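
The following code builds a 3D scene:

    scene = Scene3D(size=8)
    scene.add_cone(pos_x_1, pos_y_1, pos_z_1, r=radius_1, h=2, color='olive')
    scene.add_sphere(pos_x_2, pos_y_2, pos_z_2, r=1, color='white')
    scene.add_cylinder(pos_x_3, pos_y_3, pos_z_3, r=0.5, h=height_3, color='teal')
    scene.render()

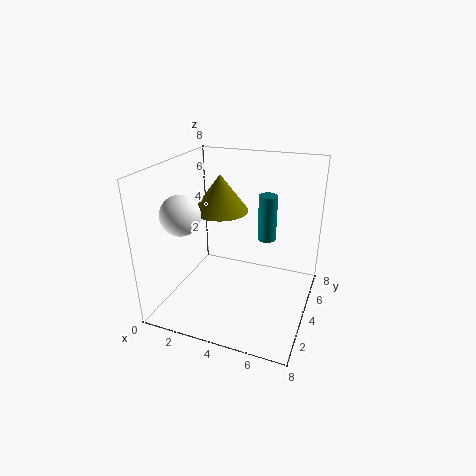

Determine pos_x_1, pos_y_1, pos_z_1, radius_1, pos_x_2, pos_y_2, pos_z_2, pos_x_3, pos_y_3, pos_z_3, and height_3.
pos_x_1 = 3, pos_y_1 = 4, pos_z_1 = 5.5, radius_1 = 1.5, pos_x_2 = 2, pos_y_2 = 1.5, pos_z_2 = 6, pos_x_3 = 5.5, pos_y_3 = 4.5, pos_z_3 = 4, height_3 = 2.5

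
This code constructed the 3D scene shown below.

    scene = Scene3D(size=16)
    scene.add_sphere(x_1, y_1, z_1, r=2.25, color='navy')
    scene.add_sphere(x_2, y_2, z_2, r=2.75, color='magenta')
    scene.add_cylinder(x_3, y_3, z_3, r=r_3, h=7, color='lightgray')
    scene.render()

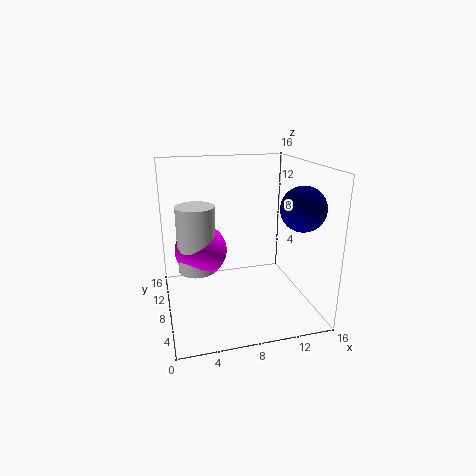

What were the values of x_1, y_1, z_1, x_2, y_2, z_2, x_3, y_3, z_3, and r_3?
x_1 = 13.25
y_1 = 3.25
z_1 = 12.25
x_2 = 3.75
y_2 = 7.5
z_2 = 7.25
x_3 = 3.25
y_3 = 7
z_3 = 5.25
r_3 = 2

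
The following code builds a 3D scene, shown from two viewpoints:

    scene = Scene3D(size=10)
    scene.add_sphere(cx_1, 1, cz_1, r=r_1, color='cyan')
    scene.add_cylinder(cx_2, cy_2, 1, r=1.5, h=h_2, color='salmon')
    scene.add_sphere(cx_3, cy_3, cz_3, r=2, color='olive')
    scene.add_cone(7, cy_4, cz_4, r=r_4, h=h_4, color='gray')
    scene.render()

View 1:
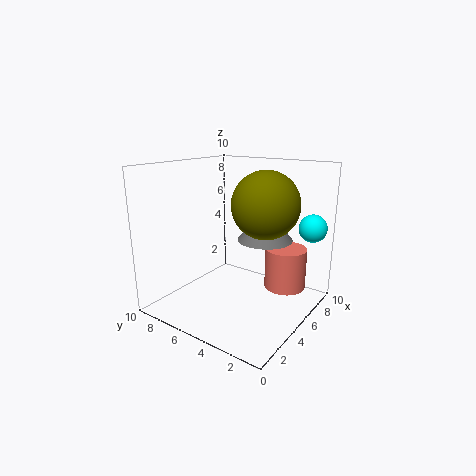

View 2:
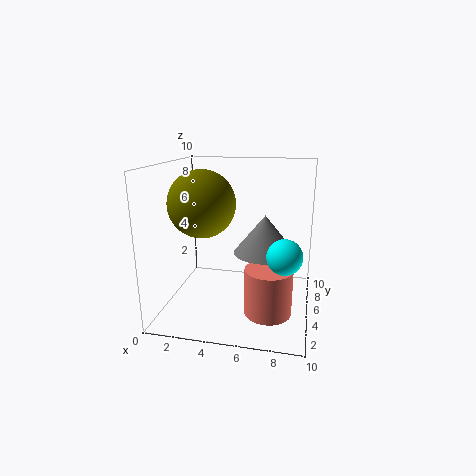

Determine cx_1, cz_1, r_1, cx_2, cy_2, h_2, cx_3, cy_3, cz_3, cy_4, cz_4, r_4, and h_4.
cx_1 = 8.5; cz_1 = 5.5; r_1 = 1; cx_2 = 7.5; cy_2 = 2.5; h_2 = 3; cx_3 = 3.5; cy_3 = 2; cz_3 = 8; cy_4 = 4; cz_4 = 4.5; r_4 = 2; h_4 = 2.5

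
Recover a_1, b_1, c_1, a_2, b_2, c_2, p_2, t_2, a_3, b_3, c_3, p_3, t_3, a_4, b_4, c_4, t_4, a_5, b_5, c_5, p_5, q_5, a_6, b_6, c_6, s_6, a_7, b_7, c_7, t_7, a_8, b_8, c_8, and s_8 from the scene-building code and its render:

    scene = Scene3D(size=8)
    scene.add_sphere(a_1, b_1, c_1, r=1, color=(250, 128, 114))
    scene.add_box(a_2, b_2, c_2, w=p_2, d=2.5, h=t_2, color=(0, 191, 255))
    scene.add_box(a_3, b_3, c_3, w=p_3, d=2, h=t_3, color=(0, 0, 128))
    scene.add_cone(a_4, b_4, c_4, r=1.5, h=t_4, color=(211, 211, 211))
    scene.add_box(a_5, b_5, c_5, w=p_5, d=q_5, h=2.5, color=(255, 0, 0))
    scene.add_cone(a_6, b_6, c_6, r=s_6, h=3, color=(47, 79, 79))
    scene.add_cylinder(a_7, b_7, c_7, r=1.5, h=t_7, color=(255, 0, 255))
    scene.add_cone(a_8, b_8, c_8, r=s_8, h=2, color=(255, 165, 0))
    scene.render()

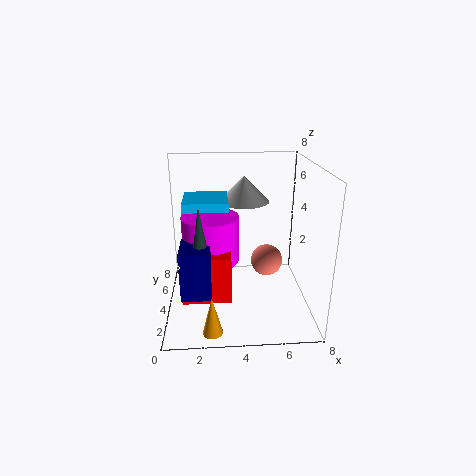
a_1 = 6, b_1 = 6, c_1 = 1.5, a_2 = 1, b_2 = 4, c_2 = 3, p_2 = 2.5, t_2 = 3, a_3 = 1, b_3 = 1, c_3 = 2, p_3 = 1.5, t_3 = 2.5, a_4 = 4.5, b_4 = 6, c_4 = 5.5, t_4 = 1.5, a_5 = 1, b_5 = 1.5, c_5 = 1.5, p_5 = 2.5, q_5 = 1.5, a_6 = 2, b_6 = 2, c_6 = 3.5, s_6 = 0.5, a_7 = 2.5, b_7 = 3.5, c_7 = 3, t_7 = 2.5, a_8 = 2.5, b_8 = 0.5, c_8 = 0.5, s_8 = 0.5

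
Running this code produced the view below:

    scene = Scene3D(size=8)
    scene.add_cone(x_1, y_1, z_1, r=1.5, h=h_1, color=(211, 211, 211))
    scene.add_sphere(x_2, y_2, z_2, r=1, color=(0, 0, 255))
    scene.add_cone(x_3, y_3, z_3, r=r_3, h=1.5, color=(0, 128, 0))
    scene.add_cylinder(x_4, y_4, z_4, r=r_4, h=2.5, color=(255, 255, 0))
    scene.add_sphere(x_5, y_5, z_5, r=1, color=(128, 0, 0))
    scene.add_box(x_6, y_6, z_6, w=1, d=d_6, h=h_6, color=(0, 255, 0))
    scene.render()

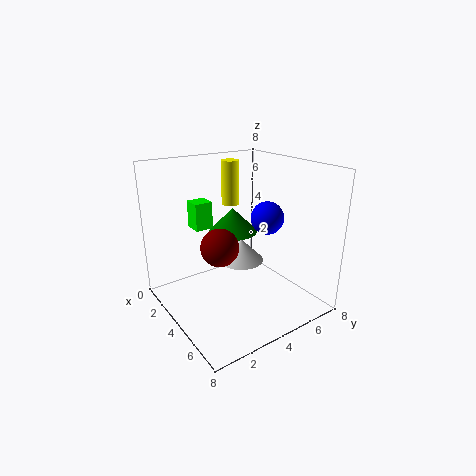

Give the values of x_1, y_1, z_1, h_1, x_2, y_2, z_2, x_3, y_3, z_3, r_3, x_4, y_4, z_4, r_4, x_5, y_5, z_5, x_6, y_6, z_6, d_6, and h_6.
x_1 = 1.5, y_1 = 6, z_1 = 1, h_1 = 1.5, x_2 = 3.5, y_2 = 6.5, z_2 = 4.5, x_3 = 2, y_3 = 5, z_3 = 3.5, r_3 = 1.5, x_4 = 2.5, y_4 = 4.5, z_4 = 5.5, r_4 = 0.5, x_5 = 4.5, y_5 = 2.5, z_5 = 4, x_6 = 2, y_6 = 2, z_6 = 4.5, d_6 = 1, h_6 = 1.5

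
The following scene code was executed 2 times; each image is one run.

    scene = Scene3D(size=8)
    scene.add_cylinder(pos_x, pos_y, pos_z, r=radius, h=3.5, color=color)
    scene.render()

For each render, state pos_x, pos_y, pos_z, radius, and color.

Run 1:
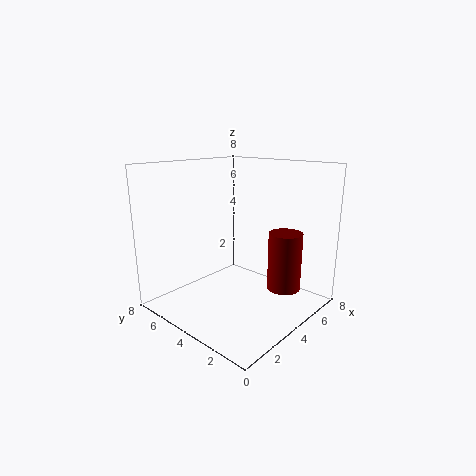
pos_x = 6.5, pos_y = 2.5, pos_z = 0.5, radius = 1, color = 'maroon'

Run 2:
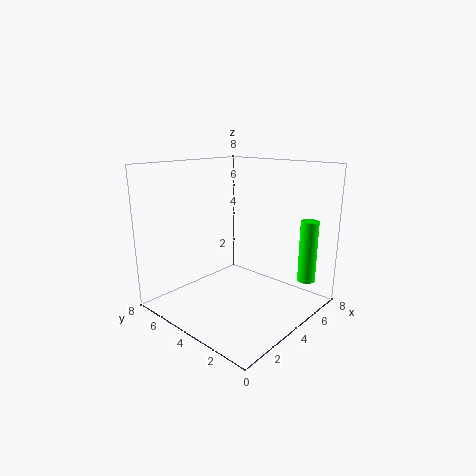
pos_x = 6.5, pos_y = 1, pos_z = 1.5, radius = 0.5, color = 'lime'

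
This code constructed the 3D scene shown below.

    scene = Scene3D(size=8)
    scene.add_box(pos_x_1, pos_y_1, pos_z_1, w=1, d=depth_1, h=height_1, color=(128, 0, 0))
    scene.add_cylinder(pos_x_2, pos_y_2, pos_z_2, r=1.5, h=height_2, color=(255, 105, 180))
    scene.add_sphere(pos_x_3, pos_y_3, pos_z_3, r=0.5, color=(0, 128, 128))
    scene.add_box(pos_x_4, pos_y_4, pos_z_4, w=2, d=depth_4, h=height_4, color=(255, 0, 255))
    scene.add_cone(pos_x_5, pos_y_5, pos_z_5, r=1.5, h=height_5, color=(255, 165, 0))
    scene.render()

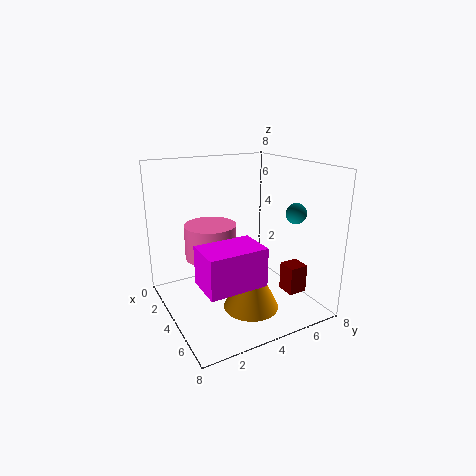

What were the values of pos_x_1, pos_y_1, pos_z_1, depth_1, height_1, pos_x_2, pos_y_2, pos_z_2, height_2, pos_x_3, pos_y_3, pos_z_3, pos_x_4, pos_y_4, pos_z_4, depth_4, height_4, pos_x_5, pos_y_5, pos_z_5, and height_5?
pos_x_1 = 6; pos_y_1 = 5.5; pos_z_1 = 1.5; depth_1 = 1; height_1 = 1.5; pos_x_2 = 2.5; pos_y_2 = 3; pos_z_2 = 2.5; height_2 = 2; pos_x_3 = 7; pos_y_3 = 5.5; pos_z_3 = 6; pos_x_4 = 5; pos_y_4 = 1; pos_z_4 = 2.5; depth_4 = 3; height_4 = 2; pos_x_5 = 5.5; pos_y_5 = 4; pos_z_5 = 0.5; height_5 = 3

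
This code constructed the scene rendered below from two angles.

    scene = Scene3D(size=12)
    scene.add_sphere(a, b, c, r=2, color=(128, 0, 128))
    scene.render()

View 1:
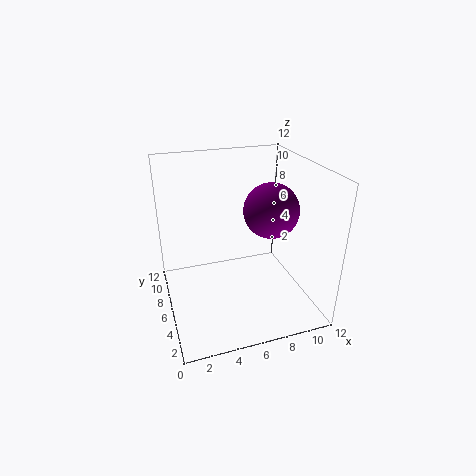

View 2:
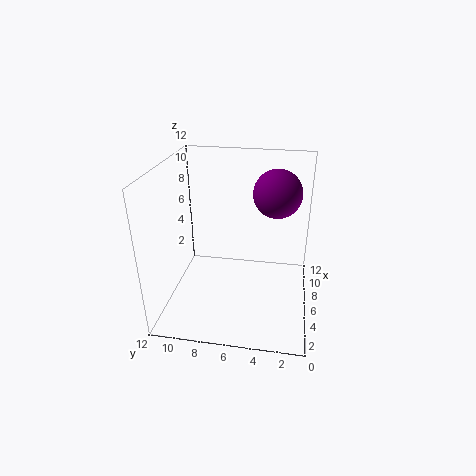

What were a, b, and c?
a = 7.5
b = 3
c = 9.5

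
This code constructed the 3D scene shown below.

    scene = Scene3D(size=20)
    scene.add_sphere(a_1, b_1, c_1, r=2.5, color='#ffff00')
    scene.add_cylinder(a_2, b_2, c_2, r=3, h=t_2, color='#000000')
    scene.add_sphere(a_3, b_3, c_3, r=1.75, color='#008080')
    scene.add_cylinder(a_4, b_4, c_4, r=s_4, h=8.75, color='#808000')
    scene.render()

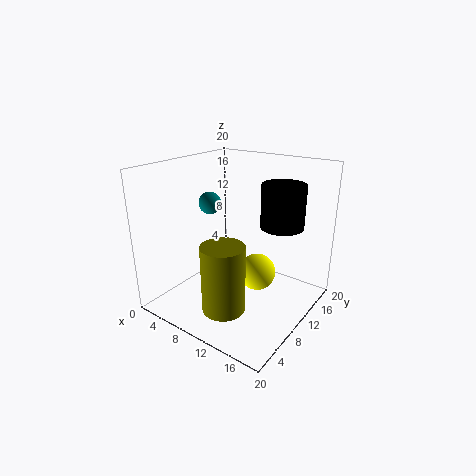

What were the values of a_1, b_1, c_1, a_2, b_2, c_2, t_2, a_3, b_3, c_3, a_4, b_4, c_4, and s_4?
a_1 = 13.25; b_1 = 10; c_1 = 5.75; a_2 = 14.75; b_2 = 13.75; c_2 = 11.5; t_2 = 6; a_3 = 2.25; b_3 = 13.25; c_3 = 12.75; a_4 = 12.25; b_4 = 3.75; c_4 = 3; s_4 = 2.75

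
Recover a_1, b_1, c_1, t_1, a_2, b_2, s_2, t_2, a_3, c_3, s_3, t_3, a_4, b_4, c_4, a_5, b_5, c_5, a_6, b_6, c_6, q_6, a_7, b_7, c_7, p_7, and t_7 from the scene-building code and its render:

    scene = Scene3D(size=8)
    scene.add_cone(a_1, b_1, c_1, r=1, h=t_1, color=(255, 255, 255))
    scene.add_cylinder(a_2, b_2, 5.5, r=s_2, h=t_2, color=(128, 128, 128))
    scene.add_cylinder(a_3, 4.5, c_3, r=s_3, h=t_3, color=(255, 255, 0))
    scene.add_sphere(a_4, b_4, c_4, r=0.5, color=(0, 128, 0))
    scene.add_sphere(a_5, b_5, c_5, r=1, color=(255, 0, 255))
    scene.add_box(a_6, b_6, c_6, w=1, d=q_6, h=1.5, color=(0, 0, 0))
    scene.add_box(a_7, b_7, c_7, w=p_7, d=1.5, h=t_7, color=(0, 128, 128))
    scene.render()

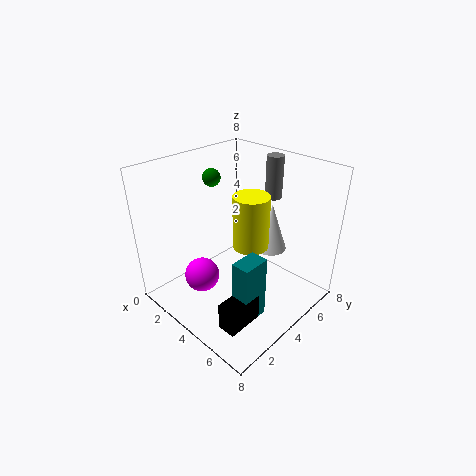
a_1 = 4
b_1 = 7
c_1 = 2
t_1 = 3
a_2 = 4
b_2 = 7
s_2 = 0.5
t_2 = 2.5
a_3 = 4.5
c_3 = 3.5
s_3 = 1
t_3 = 3
a_4 = 2
b_4 = 4
c_4 = 7
a_5 = 2.5
b_5 = 2.5
c_5 = 1.5
a_6 = 5.5
b_6 = 1
c_6 = 0.5
q_6 = 2
a_7 = 5.5
b_7 = 2
c_7 = 0.5
p_7 = 1
t_7 = 3.5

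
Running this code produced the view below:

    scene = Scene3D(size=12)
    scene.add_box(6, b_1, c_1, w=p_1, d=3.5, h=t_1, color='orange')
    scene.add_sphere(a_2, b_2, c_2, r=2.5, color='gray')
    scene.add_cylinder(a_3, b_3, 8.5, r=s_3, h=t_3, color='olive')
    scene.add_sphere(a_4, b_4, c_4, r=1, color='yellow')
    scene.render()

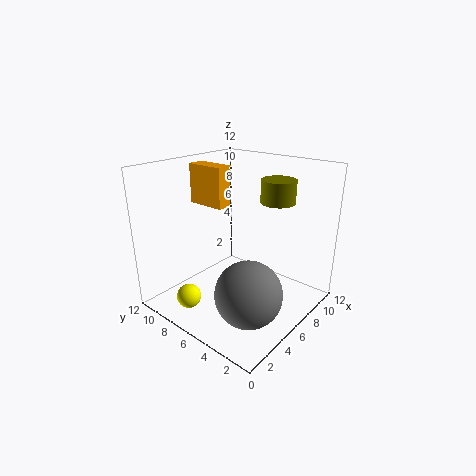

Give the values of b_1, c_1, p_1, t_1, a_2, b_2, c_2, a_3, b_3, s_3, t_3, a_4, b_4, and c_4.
b_1 = 8, c_1 = 8, p_1 = 1.5, t_1 = 3.5, a_2 = 3, b_2 = 2.5, c_2 = 3.5, a_3 = 9.5, b_3 = 4.5, s_3 = 1.5, t_3 = 2, a_4 = 2, b_4 = 8, c_4 = 1.5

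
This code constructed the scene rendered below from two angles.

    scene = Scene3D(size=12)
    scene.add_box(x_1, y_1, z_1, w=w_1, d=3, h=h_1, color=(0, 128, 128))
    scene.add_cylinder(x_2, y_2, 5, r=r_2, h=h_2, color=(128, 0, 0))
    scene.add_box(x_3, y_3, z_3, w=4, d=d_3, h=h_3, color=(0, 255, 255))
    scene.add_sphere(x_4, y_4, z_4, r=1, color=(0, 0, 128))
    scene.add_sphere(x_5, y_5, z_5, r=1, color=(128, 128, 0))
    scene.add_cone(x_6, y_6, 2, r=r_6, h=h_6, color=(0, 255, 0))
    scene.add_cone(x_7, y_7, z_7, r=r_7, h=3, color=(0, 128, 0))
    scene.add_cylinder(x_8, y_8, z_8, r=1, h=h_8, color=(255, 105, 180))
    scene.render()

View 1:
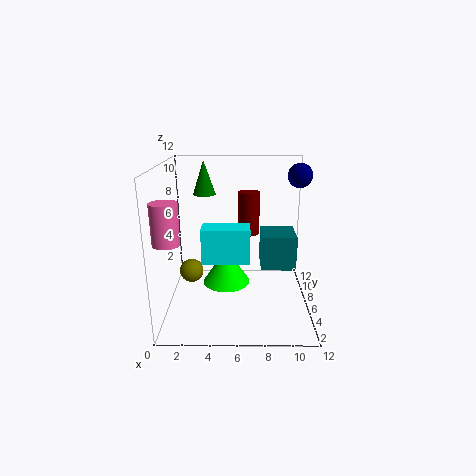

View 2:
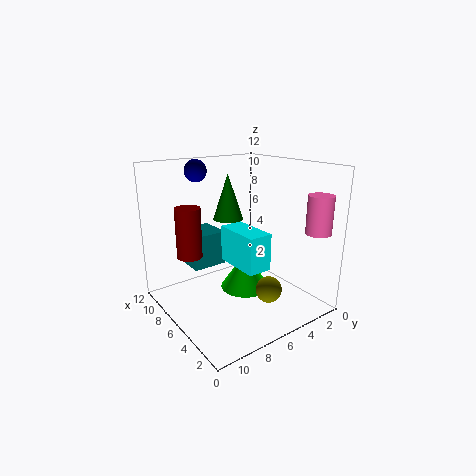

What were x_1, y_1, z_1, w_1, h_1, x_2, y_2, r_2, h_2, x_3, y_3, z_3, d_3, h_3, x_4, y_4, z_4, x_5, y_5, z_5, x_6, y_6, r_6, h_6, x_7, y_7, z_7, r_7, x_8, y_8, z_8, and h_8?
x_1 = 8; y_1 = 6; z_1 = 3; w_1 = 3; h_1 = 3; x_2 = 7; y_2 = 10; r_2 = 1; h_2 = 4; x_3 = 3; y_3 = 5; z_3 = 4; d_3 = 2; h_3 = 3; x_4 = 11; y_4 = 7; z_4 = 11; x_5 = 2; y_5 = 6; z_5 = 3; x_6 = 5; y_6 = 6; r_6 = 2; h_6 = 3; x_7 = 3; y_7 = 9; z_7 = 9; r_7 = 1; x_8 = 1; y_8 = 2; z_8 = 7; h_8 = 3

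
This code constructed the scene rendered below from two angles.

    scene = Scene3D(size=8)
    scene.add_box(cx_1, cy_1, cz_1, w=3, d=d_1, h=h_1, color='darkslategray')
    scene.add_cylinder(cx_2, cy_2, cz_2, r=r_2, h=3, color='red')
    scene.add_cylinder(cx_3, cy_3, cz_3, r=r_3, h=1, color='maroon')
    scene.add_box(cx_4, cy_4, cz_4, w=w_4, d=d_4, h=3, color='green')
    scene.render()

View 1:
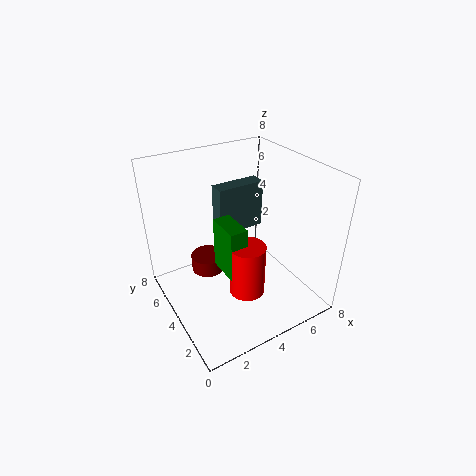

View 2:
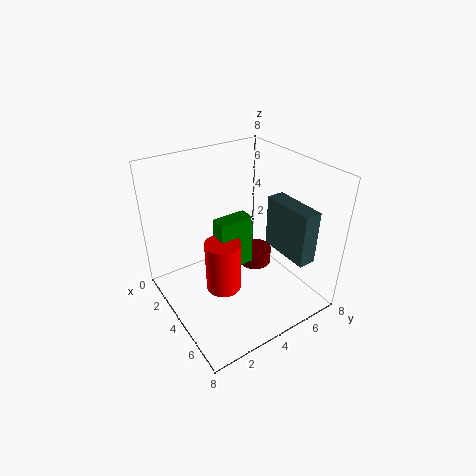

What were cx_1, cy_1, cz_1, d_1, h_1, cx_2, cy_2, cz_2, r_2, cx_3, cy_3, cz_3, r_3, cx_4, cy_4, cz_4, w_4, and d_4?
cx_1 = 4
cy_1 = 6
cz_1 = 3
d_1 = 1
h_1 = 3
cx_2 = 4
cy_2 = 3
cz_2 = 1
r_2 = 1
cx_3 = 3
cy_3 = 6
cz_3 = 1
r_3 = 1
cx_4 = 3
cy_4 = 3
cz_4 = 2
w_4 = 1
d_4 = 2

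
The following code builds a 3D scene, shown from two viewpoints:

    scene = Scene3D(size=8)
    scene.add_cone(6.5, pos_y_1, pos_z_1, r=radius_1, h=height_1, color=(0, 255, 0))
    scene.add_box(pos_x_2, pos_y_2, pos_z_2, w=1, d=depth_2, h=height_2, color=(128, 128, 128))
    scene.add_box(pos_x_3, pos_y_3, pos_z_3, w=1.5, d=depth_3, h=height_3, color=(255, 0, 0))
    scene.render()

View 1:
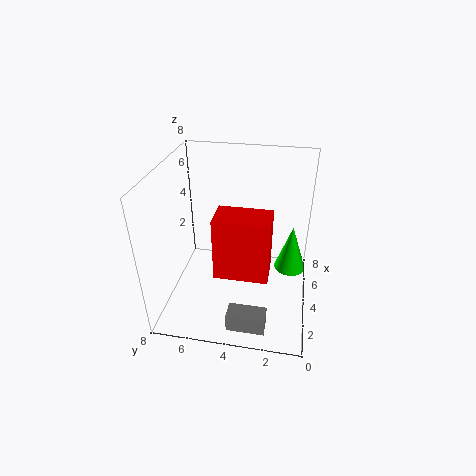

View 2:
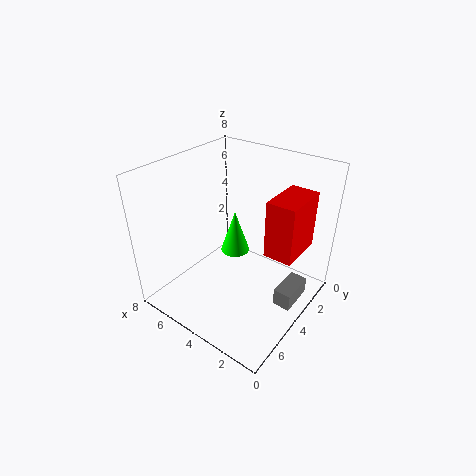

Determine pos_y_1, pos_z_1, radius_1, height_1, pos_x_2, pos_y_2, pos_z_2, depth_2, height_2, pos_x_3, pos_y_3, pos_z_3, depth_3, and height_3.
pos_y_1 = 1, pos_z_1 = 0.5, radius_1 = 1, height_1 = 3, pos_x_2 = 0.5, pos_y_2 = 2, pos_z_2 = 0.5, depth_2 = 2, height_2 = 1, pos_x_3 = 0.5, pos_y_3 = 2, pos_z_3 = 4, depth_3 = 2.5, height_3 = 3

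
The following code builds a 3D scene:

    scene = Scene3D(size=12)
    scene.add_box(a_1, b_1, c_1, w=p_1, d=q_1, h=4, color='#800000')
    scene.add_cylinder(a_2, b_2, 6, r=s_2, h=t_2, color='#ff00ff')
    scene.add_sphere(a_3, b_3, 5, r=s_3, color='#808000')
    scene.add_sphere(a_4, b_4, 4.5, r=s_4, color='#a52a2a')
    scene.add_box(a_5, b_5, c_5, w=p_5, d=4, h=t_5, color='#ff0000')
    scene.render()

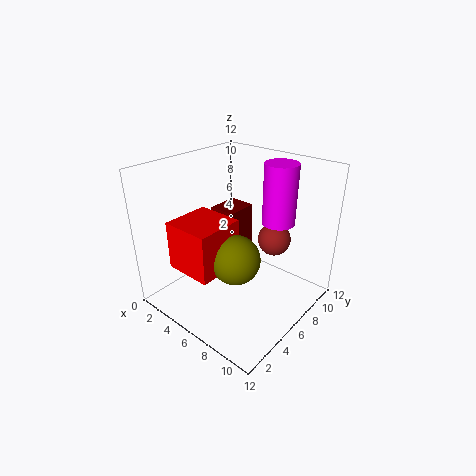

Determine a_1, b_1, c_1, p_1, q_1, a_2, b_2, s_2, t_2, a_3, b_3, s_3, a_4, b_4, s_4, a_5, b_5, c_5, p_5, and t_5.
a_1 = 1.5, b_1 = 7.5, c_1 = 3, p_1 = 2.5, q_1 = 3, a_2 = 7, b_2 = 10.5, s_2 = 1.5, t_2 = 5.5, a_3 = 7, b_3 = 4.5, s_3 = 2, a_4 = 7, b_4 = 10, s_4 = 1.5, a_5 = 2.5, b_5 = 1.5, c_5 = 4, p_5 = 4, t_5 = 4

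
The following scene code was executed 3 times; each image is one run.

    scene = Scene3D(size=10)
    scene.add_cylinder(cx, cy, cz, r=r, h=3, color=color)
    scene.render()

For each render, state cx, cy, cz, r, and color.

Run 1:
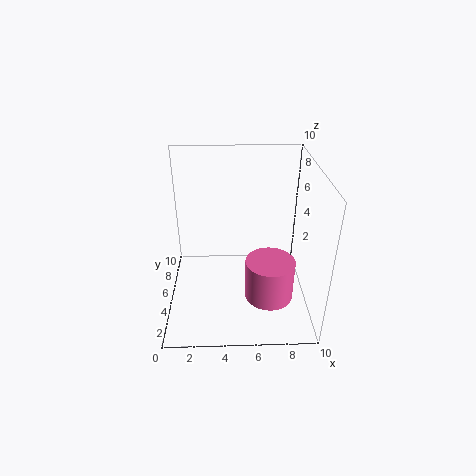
cx = 7.25
cy = 4.25
cz = 0.5
r = 1.75
color = 'hotpink'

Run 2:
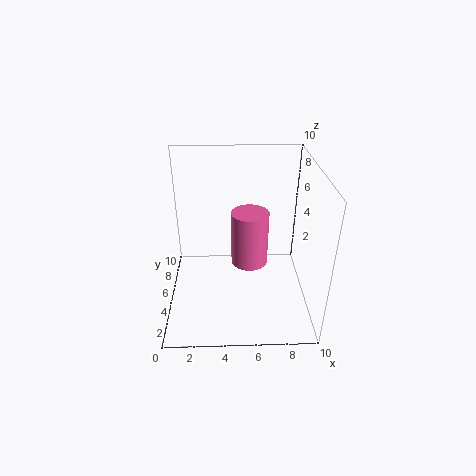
cx = 5.5
cy = 1
cz = 6
r = 1
color = 'hotpink'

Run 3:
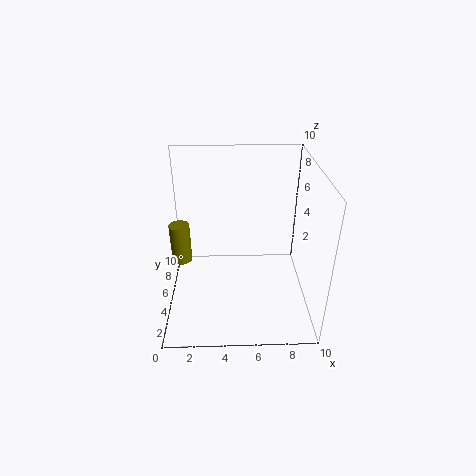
cx = 0.75
cy = 6.5
cz = 2.25
r = 0.75
color = 'olive'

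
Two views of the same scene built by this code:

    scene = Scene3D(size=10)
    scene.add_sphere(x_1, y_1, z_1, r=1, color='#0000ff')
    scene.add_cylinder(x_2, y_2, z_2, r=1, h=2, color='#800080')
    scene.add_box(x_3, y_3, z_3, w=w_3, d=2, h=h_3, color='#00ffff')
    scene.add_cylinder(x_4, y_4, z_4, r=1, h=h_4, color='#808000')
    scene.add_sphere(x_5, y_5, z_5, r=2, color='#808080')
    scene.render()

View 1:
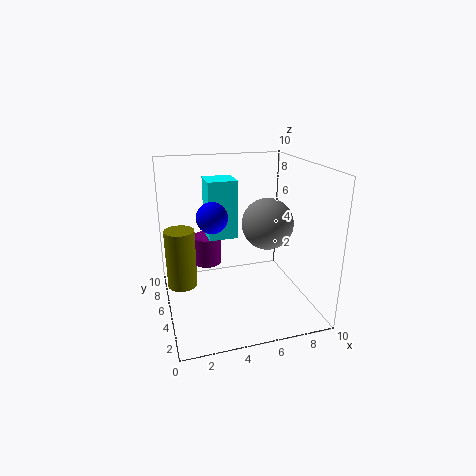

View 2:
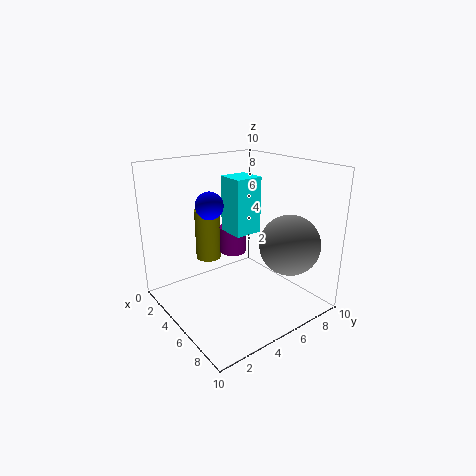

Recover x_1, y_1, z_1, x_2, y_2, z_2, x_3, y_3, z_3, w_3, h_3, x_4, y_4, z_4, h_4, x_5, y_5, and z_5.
x_1 = 3
y_1 = 4
z_1 = 7
x_2 = 3
y_2 = 6
z_2 = 3
x_3 = 3
y_3 = 5
z_3 = 5
w_3 = 2
h_3 = 4
x_4 = 1
y_4 = 5
z_4 = 2
h_4 = 4
x_5 = 8
y_5 = 7
z_5 = 5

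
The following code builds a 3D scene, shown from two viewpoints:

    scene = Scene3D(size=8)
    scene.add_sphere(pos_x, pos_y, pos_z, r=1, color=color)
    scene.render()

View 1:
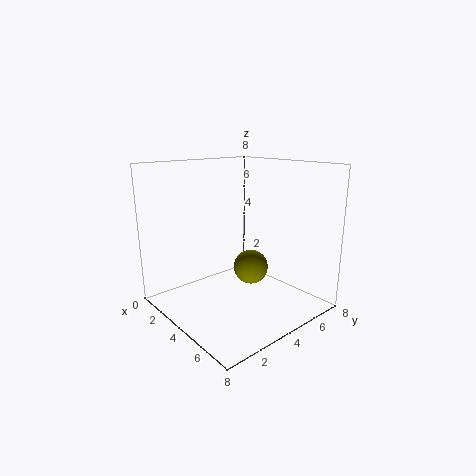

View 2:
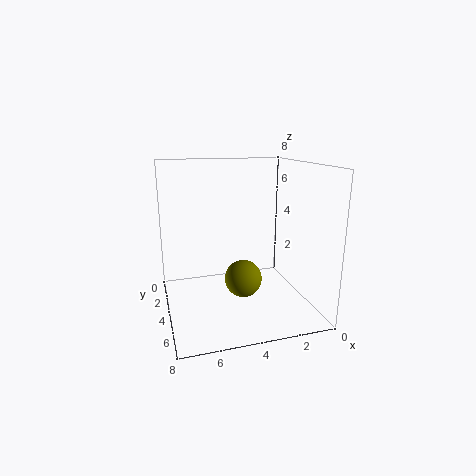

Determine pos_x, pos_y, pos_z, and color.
pos_x = 4
pos_y = 5
pos_z = 2
color = 'olive'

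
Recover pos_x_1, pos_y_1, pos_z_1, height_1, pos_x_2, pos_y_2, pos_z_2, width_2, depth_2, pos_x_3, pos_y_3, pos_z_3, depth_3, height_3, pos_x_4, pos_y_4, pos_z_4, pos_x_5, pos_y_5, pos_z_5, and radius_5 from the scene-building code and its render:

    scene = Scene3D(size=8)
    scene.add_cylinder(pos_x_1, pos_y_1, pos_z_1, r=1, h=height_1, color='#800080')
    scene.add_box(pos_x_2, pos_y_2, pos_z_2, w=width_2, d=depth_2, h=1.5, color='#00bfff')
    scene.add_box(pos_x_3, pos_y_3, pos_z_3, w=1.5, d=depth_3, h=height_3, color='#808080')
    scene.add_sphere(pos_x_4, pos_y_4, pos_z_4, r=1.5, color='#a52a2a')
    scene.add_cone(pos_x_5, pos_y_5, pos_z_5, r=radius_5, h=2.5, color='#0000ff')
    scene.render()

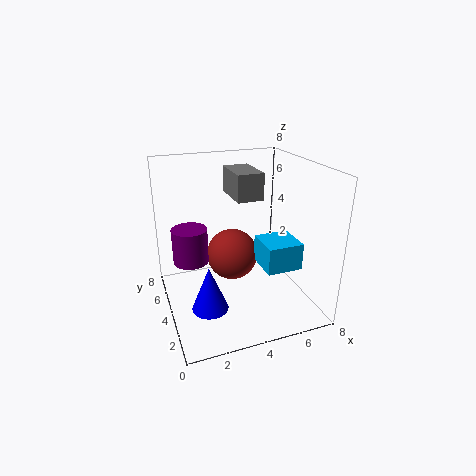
pos_x_1 = 1.5, pos_y_1 = 5, pos_z_1 = 2.5, height_1 = 2, pos_x_2 = 5, pos_y_2 = 2, pos_z_2 = 2.5, width_2 = 2, depth_2 = 2, pos_x_3 = 4, pos_y_3 = 4, pos_z_3 = 6, depth_3 = 2.5, height_3 = 1.5, pos_x_4 = 4, pos_y_4 = 5, pos_z_4 = 2.5, pos_x_5 = 2, pos_y_5 = 3, pos_z_5 = 0.5, radius_5 = 1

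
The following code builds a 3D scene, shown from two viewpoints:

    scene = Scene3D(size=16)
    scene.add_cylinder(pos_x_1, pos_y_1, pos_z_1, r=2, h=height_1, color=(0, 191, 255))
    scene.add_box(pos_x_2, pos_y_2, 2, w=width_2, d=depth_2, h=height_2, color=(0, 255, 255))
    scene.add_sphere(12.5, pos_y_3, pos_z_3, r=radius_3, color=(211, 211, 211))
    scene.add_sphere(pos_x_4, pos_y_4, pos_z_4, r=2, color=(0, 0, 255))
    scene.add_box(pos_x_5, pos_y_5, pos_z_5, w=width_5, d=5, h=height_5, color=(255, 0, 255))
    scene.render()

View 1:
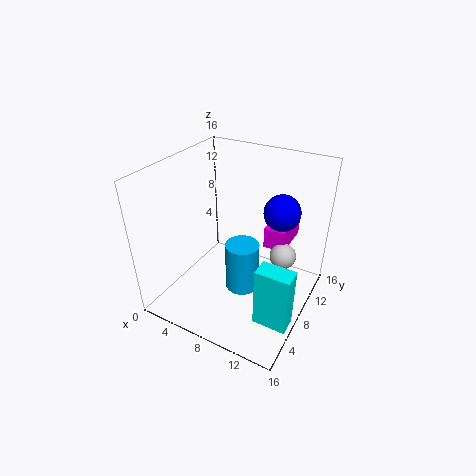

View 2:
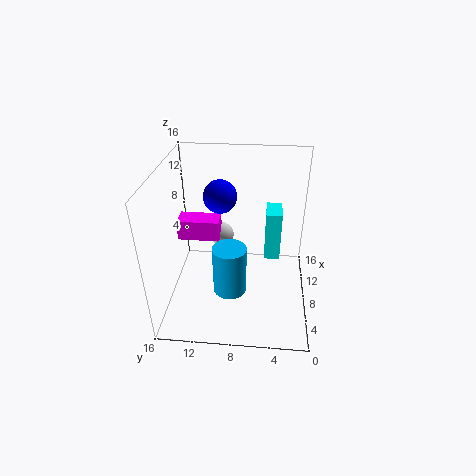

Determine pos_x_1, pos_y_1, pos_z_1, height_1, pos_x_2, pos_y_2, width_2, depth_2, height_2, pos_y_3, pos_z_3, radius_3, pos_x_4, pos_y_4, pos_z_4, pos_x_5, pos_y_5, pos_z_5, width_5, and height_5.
pos_x_1 = 8
pos_y_1 = 9
pos_z_1 = 0.5
height_1 = 6
pos_x_2 = 12.5
pos_y_2 = 3
width_2 = 3.5
depth_2 = 2
height_2 = 6.5
pos_y_3 = 10.5
pos_z_3 = 5.5
radius_3 = 1.5
pos_x_4 = 12
pos_y_4 = 10.5
pos_z_4 = 11
pos_x_5 = 10
pos_y_5 = 10.5
pos_z_5 = 6
width_5 = 2.5
height_5 = 2.5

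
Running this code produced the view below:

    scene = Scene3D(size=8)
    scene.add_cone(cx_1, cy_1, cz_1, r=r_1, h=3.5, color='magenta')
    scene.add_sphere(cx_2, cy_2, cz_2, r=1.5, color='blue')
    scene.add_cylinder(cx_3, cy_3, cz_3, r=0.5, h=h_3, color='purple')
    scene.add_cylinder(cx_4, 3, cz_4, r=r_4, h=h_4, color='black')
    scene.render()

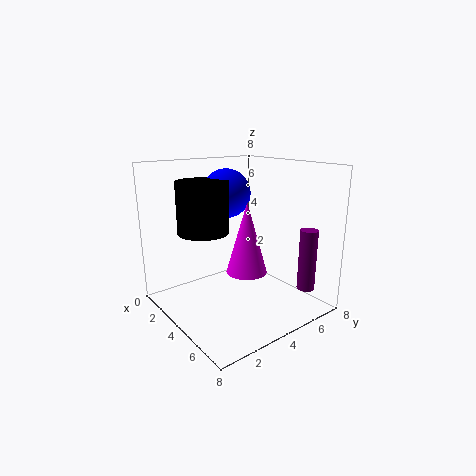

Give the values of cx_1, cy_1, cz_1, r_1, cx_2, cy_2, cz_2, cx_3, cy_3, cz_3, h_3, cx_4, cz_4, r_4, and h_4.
cx_1 = 6; cy_1 = 3; cz_1 = 3; r_1 = 1; cx_2 = 1.5; cy_2 = 5; cz_2 = 6; cx_3 = 6.5; cy_3 = 7; cz_3 = 1; h_3 = 3.5; cx_4 = 2; cz_4 = 4; r_4 = 1.5; h_4 = 3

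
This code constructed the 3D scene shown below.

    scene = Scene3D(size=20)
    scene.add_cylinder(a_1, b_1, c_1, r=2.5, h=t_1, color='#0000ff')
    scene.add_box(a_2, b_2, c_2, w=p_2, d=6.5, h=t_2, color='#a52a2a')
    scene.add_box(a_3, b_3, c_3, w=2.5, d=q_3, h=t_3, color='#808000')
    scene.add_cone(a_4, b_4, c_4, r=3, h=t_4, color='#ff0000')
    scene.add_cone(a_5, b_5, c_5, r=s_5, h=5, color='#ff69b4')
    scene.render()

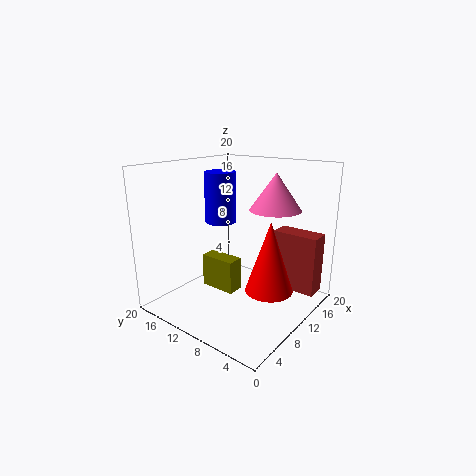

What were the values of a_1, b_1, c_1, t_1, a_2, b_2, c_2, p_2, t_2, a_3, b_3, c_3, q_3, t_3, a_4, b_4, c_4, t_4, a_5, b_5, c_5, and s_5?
a_1 = 14.5; b_1 = 17; c_1 = 10; t_1 = 8; a_2 = 14.5; b_2 = 0.5; c_2 = 2; p_2 = 3; t_2 = 8.5; a_3 = 9.5; b_3 = 11; c_3 = 1; q_3 = 5.5; t_3 = 5; a_4 = 8; b_4 = 3.5; c_4 = 5; t_4 = 9; a_5 = 13; b_5 = 6; c_5 = 14; s_5 = 3.5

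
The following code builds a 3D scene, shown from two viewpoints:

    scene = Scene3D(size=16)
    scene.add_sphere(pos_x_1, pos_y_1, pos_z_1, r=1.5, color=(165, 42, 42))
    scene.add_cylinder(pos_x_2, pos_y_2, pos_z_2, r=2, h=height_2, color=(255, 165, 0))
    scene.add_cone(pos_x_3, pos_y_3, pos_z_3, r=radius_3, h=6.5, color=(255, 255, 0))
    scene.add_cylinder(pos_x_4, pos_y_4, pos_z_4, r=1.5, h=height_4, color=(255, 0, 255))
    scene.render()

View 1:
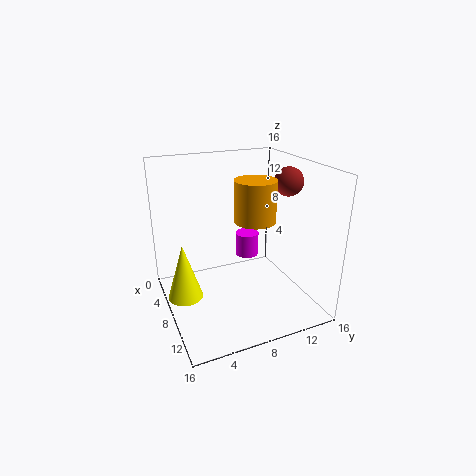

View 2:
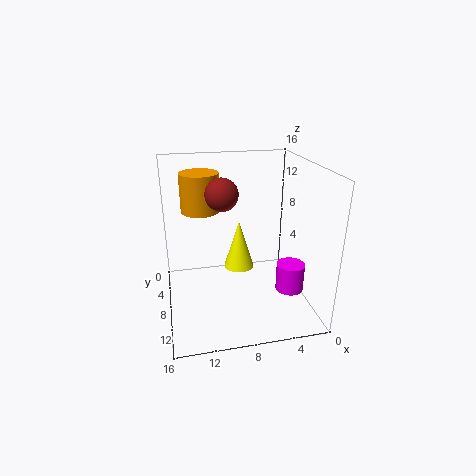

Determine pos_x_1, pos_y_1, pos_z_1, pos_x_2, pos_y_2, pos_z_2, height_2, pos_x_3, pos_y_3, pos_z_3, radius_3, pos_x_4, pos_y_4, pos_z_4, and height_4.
pos_x_1 = 10.5, pos_y_1 = 12.5, pos_z_1 = 14.5, pos_x_2 = 12, pos_y_2 = 8, pos_z_2 = 11.5, height_2 = 4, pos_x_3 = 6.5, pos_y_3 = 2, pos_z_3 = 1, radius_3 = 2, pos_x_4 = 3, pos_y_4 = 11.5, pos_z_4 = 3, height_4 = 3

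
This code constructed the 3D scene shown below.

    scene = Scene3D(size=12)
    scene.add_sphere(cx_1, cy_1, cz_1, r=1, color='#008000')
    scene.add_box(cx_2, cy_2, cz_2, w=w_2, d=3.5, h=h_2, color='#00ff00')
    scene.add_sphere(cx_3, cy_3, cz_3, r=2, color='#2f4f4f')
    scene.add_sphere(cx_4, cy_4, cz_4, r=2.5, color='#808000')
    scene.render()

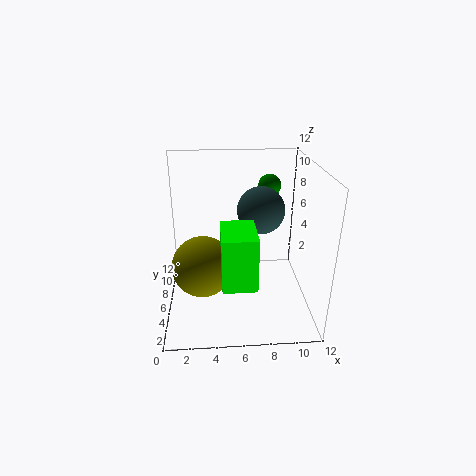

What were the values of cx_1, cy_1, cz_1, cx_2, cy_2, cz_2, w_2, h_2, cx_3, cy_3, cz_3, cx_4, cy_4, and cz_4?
cx_1 = 9, cy_1 = 9, cz_1 = 9.5, cx_2 = 4.5, cy_2 = 0.5, cz_2 = 4.5, w_2 = 2.5, h_2 = 4, cx_3 = 8, cy_3 = 7, cz_3 = 8, cx_4 = 3, cy_4 = 5, cz_4 = 4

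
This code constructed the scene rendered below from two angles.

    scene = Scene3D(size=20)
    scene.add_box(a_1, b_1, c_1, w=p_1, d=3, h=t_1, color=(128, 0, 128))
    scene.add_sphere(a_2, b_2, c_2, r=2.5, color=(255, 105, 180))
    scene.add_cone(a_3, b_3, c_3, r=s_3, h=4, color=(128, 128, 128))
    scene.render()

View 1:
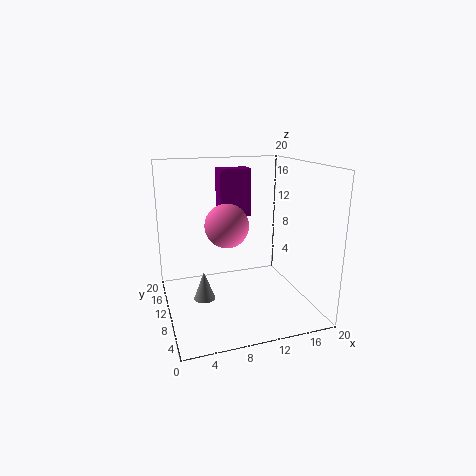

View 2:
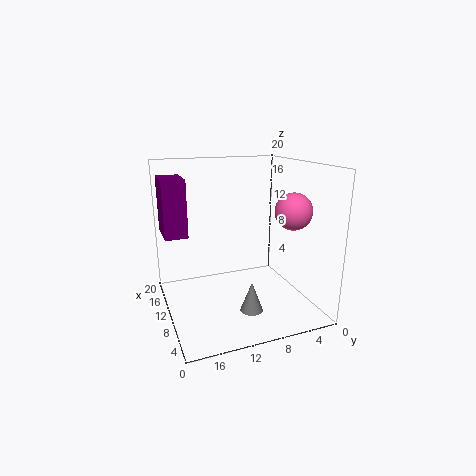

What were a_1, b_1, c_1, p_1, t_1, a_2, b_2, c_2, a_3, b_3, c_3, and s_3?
a_1 = 9.5; b_1 = 17; c_1 = 11; p_1 = 5; t_1 = 7.5; a_2 = 6.5; b_2 = 3.5; c_2 = 14; a_3 = 5; b_3 = 10; c_3 = 1.5; s_3 = 1.5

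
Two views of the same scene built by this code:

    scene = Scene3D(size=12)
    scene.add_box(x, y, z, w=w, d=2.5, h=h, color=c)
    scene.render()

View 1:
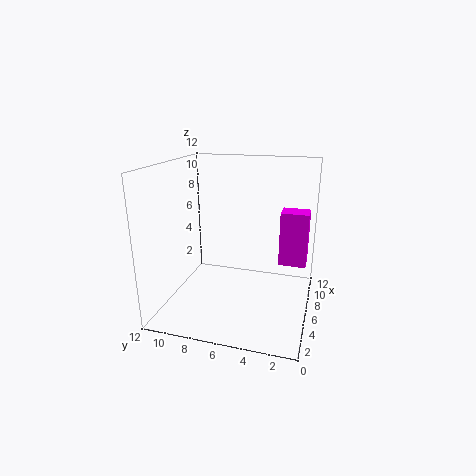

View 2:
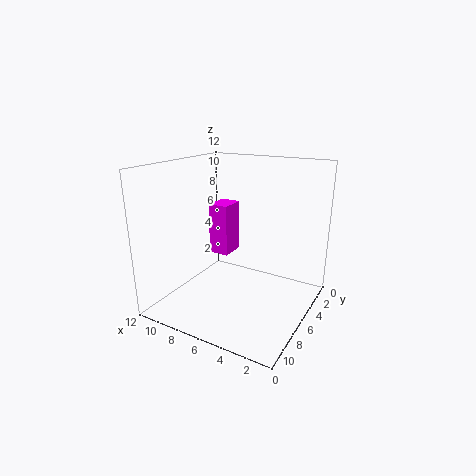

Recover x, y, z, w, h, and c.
x = 9; y = 0.5; z = 2.5; w = 2; h = 5; c = 'magenta'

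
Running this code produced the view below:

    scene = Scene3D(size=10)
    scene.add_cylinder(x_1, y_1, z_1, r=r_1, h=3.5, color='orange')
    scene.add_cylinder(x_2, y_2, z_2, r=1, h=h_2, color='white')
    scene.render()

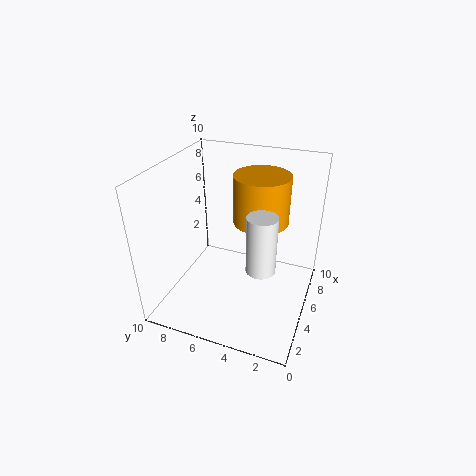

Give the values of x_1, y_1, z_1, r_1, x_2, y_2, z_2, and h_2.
x_1 = 7
y_1 = 4
z_1 = 5.5
r_1 = 2
x_2 = 4
y_2 = 3
z_2 = 3.5
h_2 = 4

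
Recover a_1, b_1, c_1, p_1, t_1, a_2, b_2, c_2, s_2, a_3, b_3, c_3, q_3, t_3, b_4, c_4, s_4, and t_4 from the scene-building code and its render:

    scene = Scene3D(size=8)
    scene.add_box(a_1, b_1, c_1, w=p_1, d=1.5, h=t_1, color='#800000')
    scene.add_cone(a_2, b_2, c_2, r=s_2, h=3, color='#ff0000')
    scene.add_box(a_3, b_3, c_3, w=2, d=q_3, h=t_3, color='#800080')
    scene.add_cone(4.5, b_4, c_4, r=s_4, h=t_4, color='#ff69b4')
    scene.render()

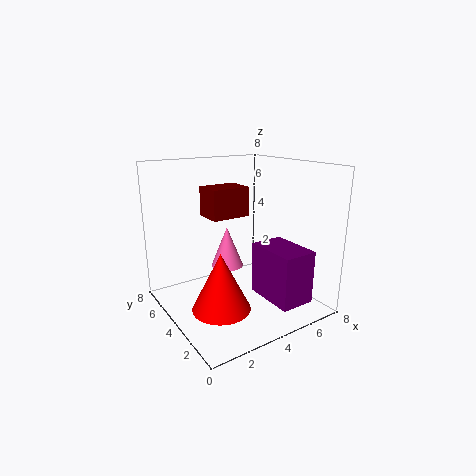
a_1 = 2; b_1 = 3; c_1 = 5.5; p_1 = 2; t_1 = 1.5; a_2 = 2; b_2 = 2.5; c_2 = 1; s_2 = 1.5; a_3 = 5; b_3 = 1; c_3 = 0.5; q_3 = 3; t_3 = 3; b_4 = 6; c_4 = 1.5; s_4 = 1; t_4 = 2.5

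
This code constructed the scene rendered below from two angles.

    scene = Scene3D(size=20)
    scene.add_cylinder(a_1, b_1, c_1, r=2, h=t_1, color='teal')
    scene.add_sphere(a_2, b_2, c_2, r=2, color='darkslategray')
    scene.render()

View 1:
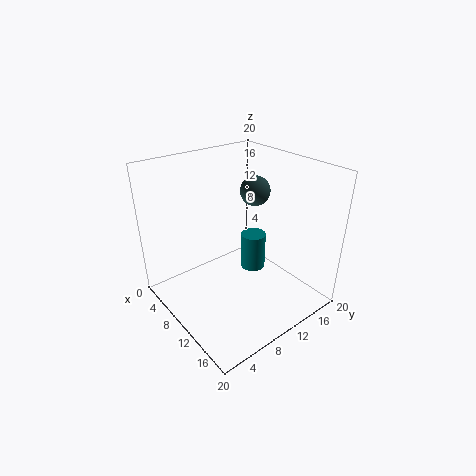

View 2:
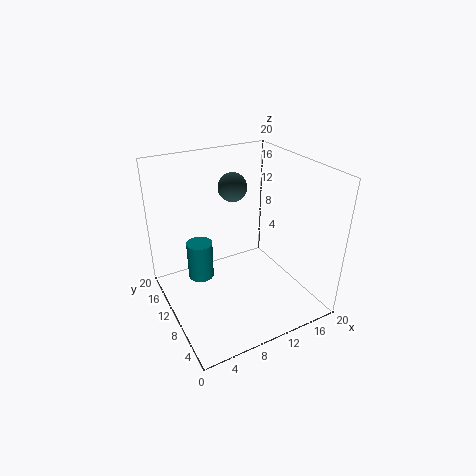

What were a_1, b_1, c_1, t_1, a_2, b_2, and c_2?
a_1 = 6.5; b_1 = 16; c_1 = 1; t_1 = 6; a_2 = 10.5; b_2 = 12.5; c_2 = 16.5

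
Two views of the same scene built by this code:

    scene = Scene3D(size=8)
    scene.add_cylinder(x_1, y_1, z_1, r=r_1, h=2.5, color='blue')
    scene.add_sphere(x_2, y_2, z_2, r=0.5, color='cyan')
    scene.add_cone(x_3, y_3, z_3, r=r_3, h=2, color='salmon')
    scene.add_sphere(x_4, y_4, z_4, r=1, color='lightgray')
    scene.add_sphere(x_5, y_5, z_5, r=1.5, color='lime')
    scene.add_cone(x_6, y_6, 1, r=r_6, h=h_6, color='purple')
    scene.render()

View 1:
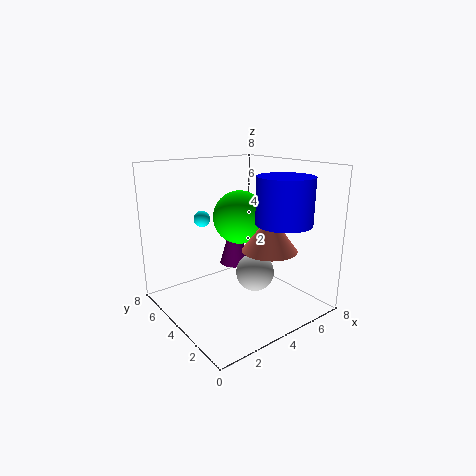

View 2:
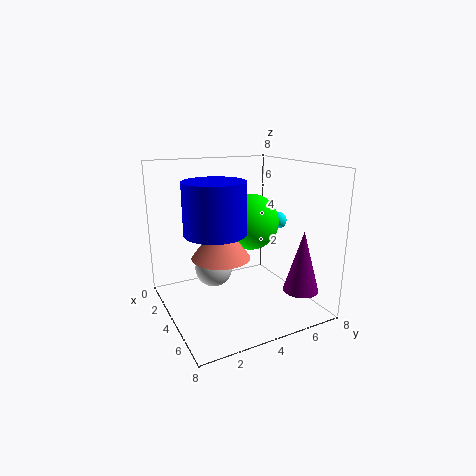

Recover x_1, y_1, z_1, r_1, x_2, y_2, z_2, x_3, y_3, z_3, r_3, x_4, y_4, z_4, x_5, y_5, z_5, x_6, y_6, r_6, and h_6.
x_1 = 5.5; y_1 = 2; z_1 = 5; r_1 = 1.5; x_2 = 3.5; y_2 = 7; z_2 = 4.5; x_3 = 5; y_3 = 2.5; z_3 = 3.5; r_3 = 1.5; x_4 = 4; y_4 = 2.5; z_4 = 2.5; x_5 = 4.5; y_5 = 4.5; z_5 = 5; x_6 = 6; y_6 = 7; r_6 = 1; h_6 = 3.5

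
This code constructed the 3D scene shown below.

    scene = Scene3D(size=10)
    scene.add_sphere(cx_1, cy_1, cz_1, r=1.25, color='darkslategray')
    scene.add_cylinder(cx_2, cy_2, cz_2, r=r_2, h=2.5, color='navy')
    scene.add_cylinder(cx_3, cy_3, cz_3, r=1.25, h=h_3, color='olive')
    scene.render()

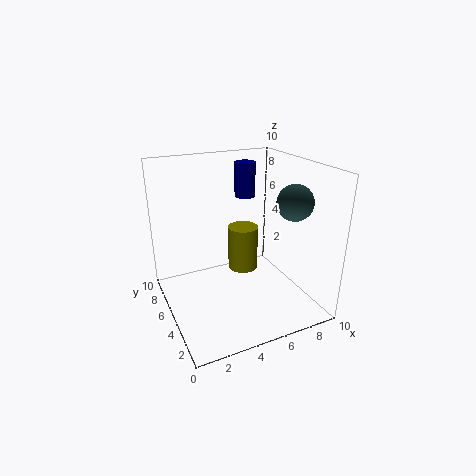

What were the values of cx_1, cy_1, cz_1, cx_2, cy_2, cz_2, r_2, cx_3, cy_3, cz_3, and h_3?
cx_1 = 8.5
cy_1 = 3.5
cz_1 = 7.5
cx_2 = 6.5
cy_2 = 7
cz_2 = 7.25
r_2 = 0.75
cx_3 = 7.25
cy_3 = 8.75
cz_3 = 0.25
h_3 = 3.75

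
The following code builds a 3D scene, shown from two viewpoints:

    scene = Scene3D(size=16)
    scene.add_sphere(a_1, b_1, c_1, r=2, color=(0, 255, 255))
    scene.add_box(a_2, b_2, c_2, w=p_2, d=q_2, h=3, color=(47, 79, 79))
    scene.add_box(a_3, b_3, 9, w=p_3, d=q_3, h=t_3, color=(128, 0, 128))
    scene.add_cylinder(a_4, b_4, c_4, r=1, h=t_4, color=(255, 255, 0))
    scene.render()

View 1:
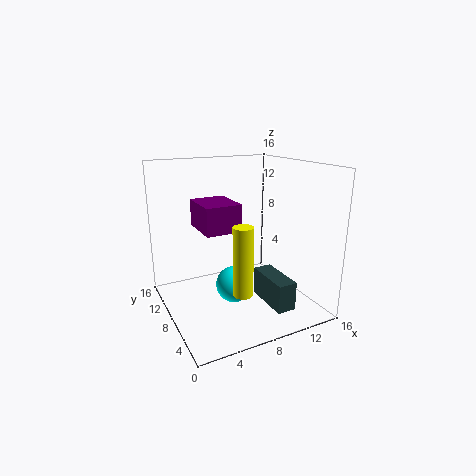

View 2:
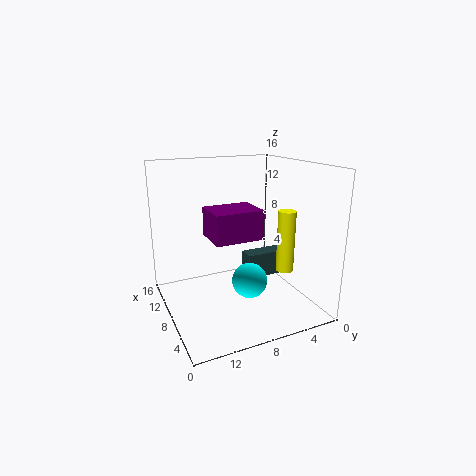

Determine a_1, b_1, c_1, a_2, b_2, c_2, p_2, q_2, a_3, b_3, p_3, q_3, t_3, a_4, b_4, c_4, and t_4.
a_1 = 7; b_1 = 7; c_1 = 3; a_2 = 9; b_2 = 1; c_2 = 2; p_2 = 2; q_2 = 5; a_3 = 4; b_3 = 7; p_3 = 4; q_3 = 5; t_3 = 3; a_4 = 6; b_4 = 3; c_4 = 4; t_4 = 7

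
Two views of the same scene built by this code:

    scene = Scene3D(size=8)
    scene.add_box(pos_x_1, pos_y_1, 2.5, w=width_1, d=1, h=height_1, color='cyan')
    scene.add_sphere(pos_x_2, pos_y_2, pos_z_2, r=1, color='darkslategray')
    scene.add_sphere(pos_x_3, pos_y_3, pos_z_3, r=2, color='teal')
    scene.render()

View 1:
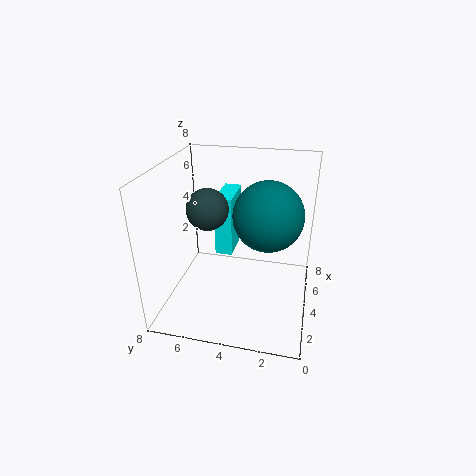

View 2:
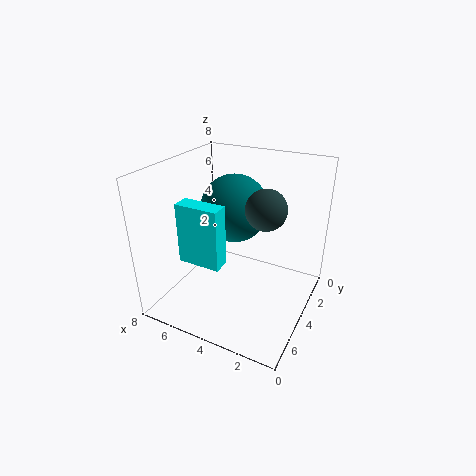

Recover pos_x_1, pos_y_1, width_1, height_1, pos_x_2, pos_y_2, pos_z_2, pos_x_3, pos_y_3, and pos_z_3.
pos_x_1 = 4.5
pos_y_1 = 4.5
width_1 = 2.5
height_1 = 3.5
pos_x_2 = 2
pos_y_2 = 5
pos_z_2 = 6.5
pos_x_3 = 5
pos_y_3 = 2.5
pos_z_3 = 5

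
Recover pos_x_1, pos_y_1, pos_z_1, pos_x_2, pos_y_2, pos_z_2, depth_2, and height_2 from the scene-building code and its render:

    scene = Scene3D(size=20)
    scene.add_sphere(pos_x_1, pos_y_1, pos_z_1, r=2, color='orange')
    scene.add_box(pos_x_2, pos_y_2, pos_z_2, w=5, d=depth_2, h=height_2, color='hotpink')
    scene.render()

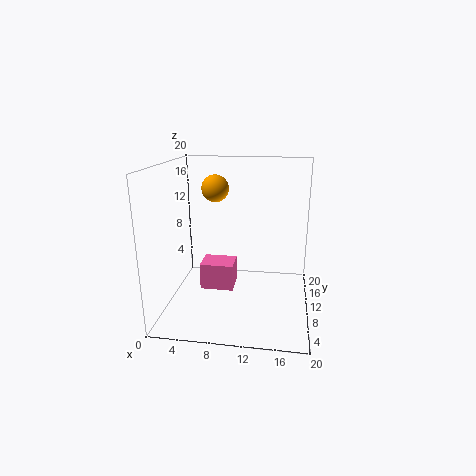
pos_x_1 = 6
pos_y_1 = 14
pos_z_1 = 16
pos_x_2 = 4
pos_y_2 = 11
pos_z_2 = 1
depth_2 = 4
height_2 = 4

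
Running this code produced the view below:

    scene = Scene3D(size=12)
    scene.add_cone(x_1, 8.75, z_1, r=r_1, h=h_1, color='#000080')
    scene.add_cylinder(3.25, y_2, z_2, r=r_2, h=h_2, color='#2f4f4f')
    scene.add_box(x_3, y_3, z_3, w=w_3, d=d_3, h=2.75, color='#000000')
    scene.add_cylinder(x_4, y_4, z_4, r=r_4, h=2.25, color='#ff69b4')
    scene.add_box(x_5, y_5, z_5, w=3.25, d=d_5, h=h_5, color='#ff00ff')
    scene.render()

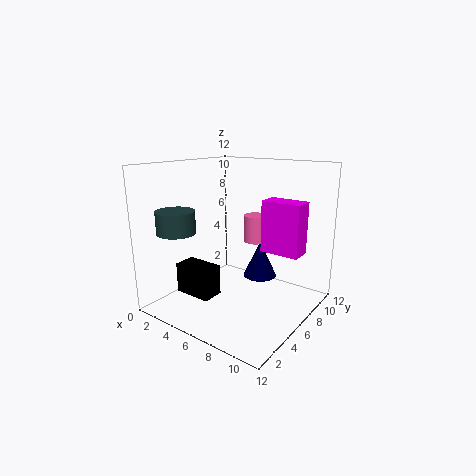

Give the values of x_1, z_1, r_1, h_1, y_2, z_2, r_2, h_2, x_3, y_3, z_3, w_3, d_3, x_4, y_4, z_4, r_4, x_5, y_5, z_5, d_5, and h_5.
x_1 = 6.5, z_1 = 1.75, r_1 = 1.5, h_1 = 3.25, y_2 = 1.75, z_2 = 7, r_2 = 1.5, h_2 = 1.75, x_3 = 0.5, y_3 = 4, z_3 = 0.25, w_3 = 3.5, d_3 = 2, x_4 = 6.75, y_4 = 7.5, z_4 = 5.5, r_4 = 1, x_5 = 7.75, y_5 = 6.75, z_5 = 5, d_5 = 1.75, h_5 = 4.25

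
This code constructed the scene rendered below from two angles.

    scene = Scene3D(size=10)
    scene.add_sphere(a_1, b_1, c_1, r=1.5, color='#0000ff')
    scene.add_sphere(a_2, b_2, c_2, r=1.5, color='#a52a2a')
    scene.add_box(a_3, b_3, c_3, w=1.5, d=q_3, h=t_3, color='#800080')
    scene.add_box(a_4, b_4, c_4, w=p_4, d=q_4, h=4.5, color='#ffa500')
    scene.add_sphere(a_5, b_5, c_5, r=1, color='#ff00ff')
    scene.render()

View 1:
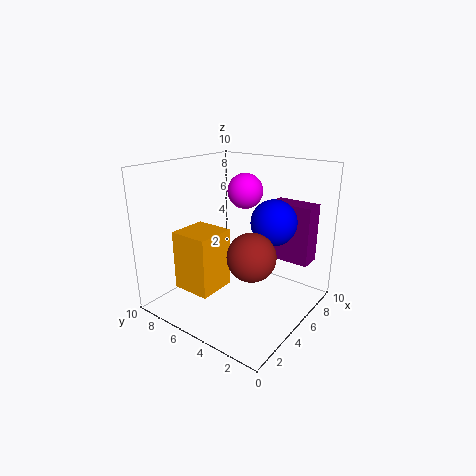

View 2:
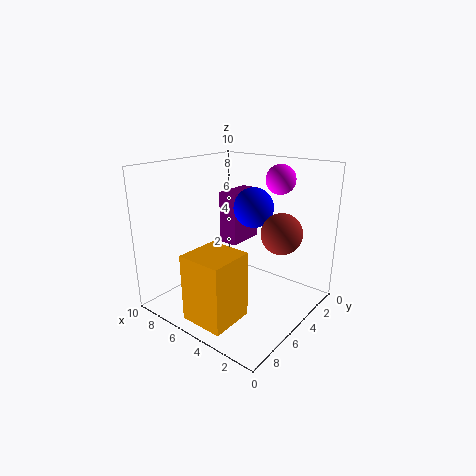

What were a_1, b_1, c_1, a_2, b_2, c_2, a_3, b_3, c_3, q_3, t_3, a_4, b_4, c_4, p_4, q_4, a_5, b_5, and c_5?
a_1 = 5.5
b_1 = 2.5
c_1 = 6.5
a_2 = 3
b_2 = 2.5
c_2 = 5
a_3 = 6.5
b_3 = 0.5
c_3 = 3.5
q_3 = 3
t_3 = 4
a_4 = 3
b_4 = 6.5
c_4 = 0.5
p_4 = 3
q_4 = 3
a_5 = 3
b_5 = 3
c_5 = 9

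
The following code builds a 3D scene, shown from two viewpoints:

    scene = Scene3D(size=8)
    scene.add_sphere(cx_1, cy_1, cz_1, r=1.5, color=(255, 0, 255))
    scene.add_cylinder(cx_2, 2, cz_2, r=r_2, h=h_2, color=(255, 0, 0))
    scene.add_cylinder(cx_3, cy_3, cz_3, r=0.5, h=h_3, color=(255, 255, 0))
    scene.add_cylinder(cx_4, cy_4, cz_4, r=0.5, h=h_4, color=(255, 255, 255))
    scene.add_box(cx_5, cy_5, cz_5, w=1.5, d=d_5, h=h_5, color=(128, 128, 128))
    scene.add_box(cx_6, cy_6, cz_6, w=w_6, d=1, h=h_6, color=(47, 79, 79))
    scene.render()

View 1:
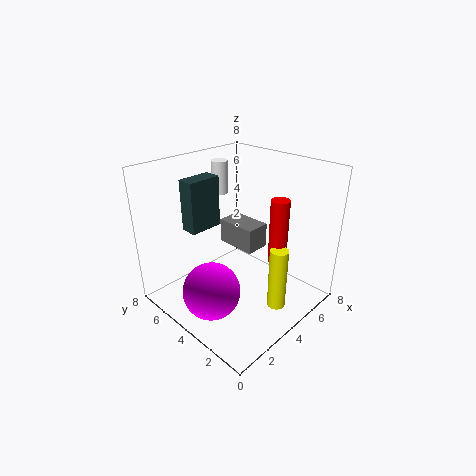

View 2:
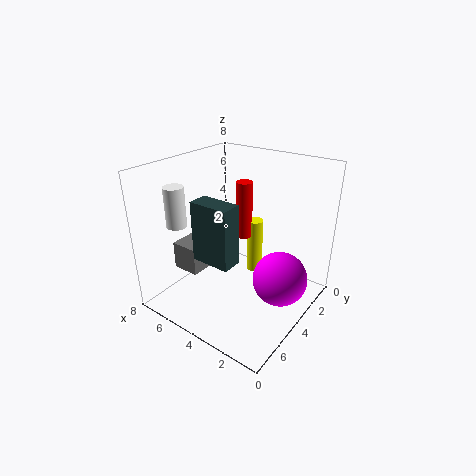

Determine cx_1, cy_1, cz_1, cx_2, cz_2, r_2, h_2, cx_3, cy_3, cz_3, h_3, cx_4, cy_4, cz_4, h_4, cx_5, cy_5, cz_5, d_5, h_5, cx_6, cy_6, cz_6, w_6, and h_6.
cx_1 = 1.5; cy_1 = 3.5; cz_1 = 2; cx_2 = 5; cz_2 = 3; r_2 = 0.5; h_2 = 3.5; cx_3 = 4.5; cy_3 = 1.5; cz_3 = 0.5; h_3 = 3.5; cx_4 = 5.5; cy_4 = 7; cz_4 = 5.5; h_4 = 2; cx_5 = 5; cy_5 = 4; cz_5 = 2.5; d_5 = 2.5; h_5 = 1.5; cx_6 = 2.5; cy_6 = 6; cz_6 = 4; w_6 = 2; h_6 = 3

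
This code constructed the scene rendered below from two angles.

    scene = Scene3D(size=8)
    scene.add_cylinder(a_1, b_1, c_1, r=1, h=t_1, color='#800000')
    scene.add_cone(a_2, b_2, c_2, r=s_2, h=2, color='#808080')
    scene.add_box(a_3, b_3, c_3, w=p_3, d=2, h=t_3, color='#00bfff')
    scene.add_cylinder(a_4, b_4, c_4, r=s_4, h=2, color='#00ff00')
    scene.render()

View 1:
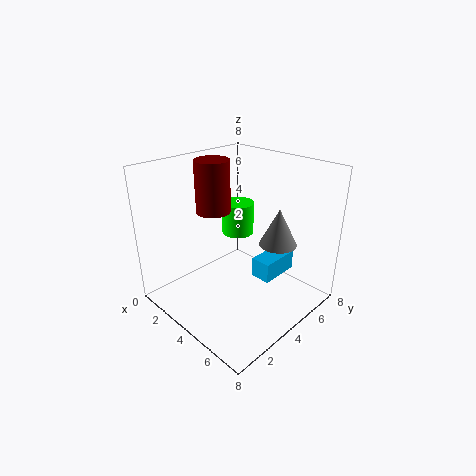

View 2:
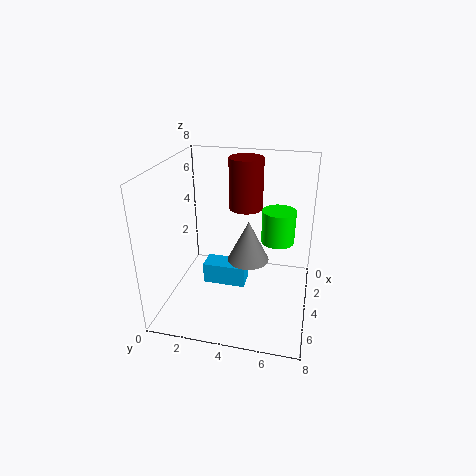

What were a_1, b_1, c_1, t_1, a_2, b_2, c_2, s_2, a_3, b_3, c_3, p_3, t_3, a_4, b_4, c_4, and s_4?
a_1 = 2, b_1 = 4, c_1 = 5, t_1 = 3, a_2 = 6, b_2 = 5, c_2 = 4, s_2 = 1, a_3 = 6, b_3 = 3, c_3 = 3, p_3 = 1, t_3 = 1, a_4 = 2, b_4 = 6, c_4 = 3, s_4 = 1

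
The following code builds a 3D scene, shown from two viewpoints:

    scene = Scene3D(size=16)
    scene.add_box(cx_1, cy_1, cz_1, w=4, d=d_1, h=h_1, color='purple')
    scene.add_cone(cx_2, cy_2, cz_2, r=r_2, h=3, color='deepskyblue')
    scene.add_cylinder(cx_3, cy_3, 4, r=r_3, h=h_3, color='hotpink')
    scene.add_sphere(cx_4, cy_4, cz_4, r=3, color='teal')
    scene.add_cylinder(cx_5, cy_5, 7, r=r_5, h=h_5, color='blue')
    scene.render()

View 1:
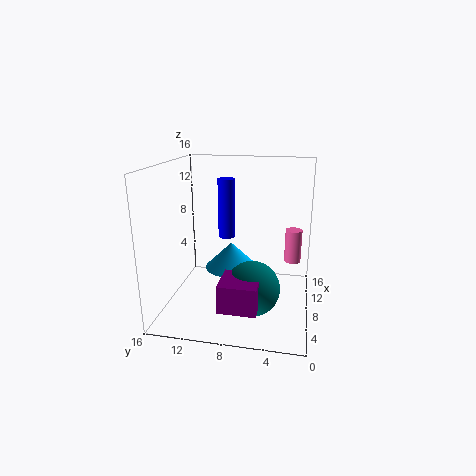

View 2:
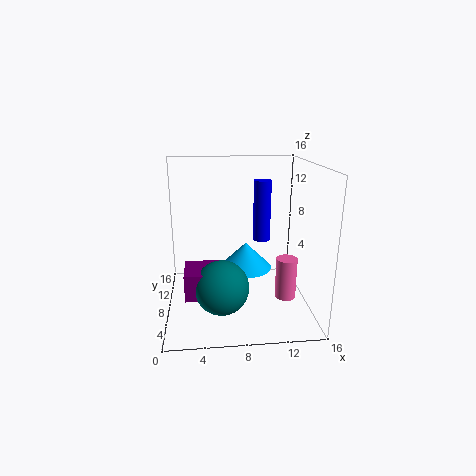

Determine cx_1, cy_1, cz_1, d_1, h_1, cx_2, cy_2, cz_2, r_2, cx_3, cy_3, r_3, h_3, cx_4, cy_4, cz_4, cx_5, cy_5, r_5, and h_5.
cx_1 = 2
cy_1 = 5
cz_1 = 2
d_1 = 4
h_1 = 3
cx_2 = 9
cy_2 = 9
cz_2 = 4
r_2 = 3
cx_3 = 12
cy_3 = 2
r_3 = 1
h_3 = 4
cx_4 = 6
cy_4 = 6
cz_4 = 3
cx_5 = 11
cy_5 = 10
r_5 = 1
h_5 = 7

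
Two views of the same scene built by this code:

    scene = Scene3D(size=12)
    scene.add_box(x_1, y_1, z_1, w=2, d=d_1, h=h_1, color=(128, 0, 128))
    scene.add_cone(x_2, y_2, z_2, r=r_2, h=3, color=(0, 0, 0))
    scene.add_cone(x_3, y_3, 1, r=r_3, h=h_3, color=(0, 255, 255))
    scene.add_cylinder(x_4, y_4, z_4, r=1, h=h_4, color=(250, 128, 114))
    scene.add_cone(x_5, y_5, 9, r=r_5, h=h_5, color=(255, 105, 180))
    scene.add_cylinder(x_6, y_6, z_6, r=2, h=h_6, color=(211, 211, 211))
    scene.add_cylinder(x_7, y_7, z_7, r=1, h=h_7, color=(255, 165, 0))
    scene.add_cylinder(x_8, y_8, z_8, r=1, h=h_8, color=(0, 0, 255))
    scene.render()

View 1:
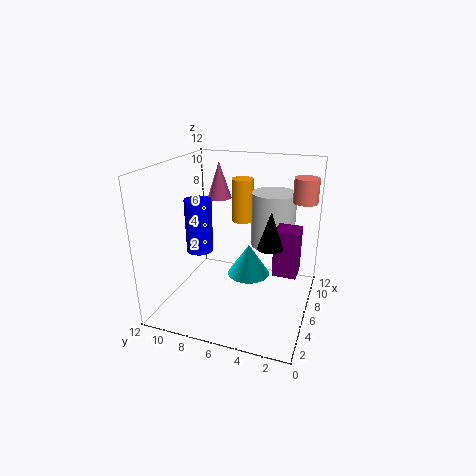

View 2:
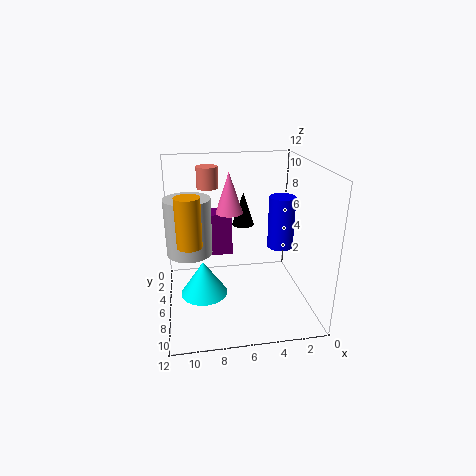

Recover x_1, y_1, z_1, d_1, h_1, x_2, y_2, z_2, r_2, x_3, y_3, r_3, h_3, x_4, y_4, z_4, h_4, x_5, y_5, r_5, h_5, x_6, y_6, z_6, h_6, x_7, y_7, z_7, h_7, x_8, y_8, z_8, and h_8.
x_1 = 6; y_1 = 1; z_1 = 3; d_1 = 2; h_1 = 4; x_2 = 5; y_2 = 3; z_2 = 6; r_2 = 1; x_3 = 9; y_3 = 6; r_3 = 2; h_3 = 3; x_4 = 8; y_4 = 1; z_4 = 9; h_4 = 2; x_5 = 7; y_5 = 8; r_5 = 1; h_5 = 3; x_6 = 10; y_6 = 4; z_6 = 4; h_6 = 5; x_7 = 10; y_7 = 7; z_7 = 6; h_7 = 4; x_8 = 3; y_8 = 8; z_8 = 6; h_8 = 4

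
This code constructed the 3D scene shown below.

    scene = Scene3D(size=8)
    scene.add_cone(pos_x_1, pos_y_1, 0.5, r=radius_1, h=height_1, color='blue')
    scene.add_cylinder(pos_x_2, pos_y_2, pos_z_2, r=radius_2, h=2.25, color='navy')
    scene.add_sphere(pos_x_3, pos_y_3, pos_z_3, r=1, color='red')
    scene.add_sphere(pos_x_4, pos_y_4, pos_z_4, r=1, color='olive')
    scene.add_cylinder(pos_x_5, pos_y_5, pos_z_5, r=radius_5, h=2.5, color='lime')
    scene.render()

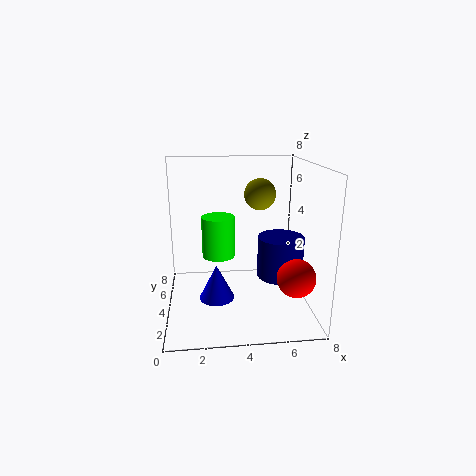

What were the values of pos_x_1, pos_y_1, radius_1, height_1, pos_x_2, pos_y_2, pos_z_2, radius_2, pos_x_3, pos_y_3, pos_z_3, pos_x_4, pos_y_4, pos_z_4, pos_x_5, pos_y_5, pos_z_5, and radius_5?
pos_x_1 = 2.75; pos_y_1 = 3.75; radius_1 = 1; height_1 = 2; pos_x_2 = 6.25; pos_y_2 = 3.25; pos_z_2 = 2; radius_2 = 1.25; pos_x_3 = 6.75; pos_y_3 = 1.75; pos_z_3 = 2.5; pos_x_4 = 5.75; pos_y_4 = 7; pos_z_4 = 5.75; pos_x_5 = 3; pos_y_5 = 5.75; pos_z_5 = 2.25; radius_5 = 1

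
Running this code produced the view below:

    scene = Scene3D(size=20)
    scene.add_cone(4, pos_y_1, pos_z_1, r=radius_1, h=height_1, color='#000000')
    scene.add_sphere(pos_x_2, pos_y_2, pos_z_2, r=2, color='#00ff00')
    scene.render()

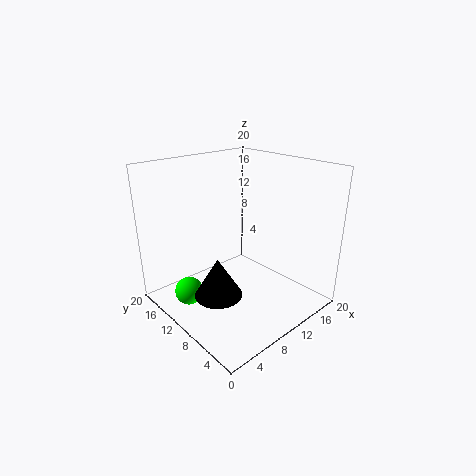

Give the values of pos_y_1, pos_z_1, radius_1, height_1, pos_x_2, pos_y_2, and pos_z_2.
pos_y_1 = 7; pos_z_1 = 5; radius_1 = 3; height_1 = 5; pos_x_2 = 4; pos_y_2 = 14; pos_z_2 = 2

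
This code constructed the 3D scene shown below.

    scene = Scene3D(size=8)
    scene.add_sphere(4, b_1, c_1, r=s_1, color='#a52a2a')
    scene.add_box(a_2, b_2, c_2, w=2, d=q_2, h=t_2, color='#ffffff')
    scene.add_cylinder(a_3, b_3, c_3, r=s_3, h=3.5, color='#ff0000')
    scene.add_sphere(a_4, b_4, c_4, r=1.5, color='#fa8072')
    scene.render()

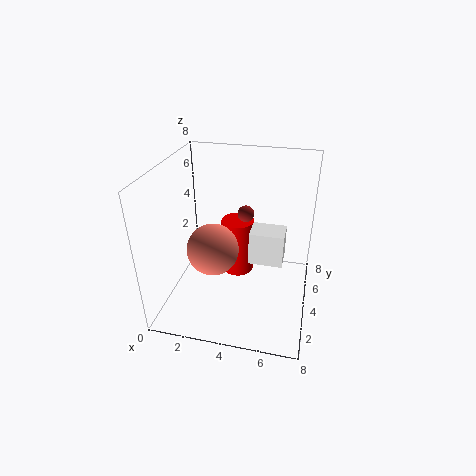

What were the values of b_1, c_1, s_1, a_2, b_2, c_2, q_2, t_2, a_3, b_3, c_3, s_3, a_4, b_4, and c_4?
b_1 = 6
c_1 = 4.5
s_1 = 0.5
a_2 = 4.5
b_2 = 4.5
c_2 = 2
q_2 = 1.5
t_2 = 2
a_3 = 3.5
b_3 = 6
c_3 = 0.5
s_3 = 1
a_4 = 2.5
b_4 = 4
c_4 = 3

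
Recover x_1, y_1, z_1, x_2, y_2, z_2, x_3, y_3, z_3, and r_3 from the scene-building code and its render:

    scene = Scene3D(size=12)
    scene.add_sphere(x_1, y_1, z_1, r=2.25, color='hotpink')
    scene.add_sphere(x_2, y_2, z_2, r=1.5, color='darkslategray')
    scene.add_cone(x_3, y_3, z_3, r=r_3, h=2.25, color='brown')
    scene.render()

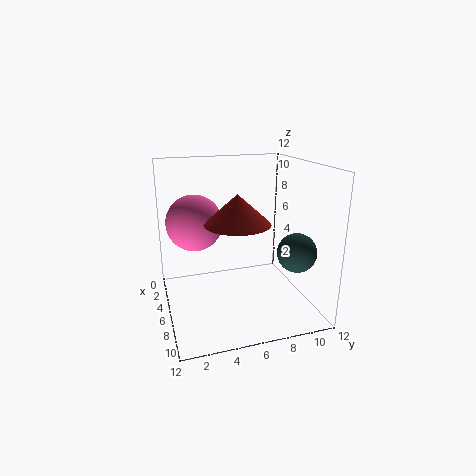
x_1 = 5.5, y_1 = 2.5, z_1 = 7.5, x_2 = 9.75, y_2 = 9.5, z_2 = 5.75, x_3 = 8.25, y_3 = 5.25, z_3 = 8, r_3 = 2.5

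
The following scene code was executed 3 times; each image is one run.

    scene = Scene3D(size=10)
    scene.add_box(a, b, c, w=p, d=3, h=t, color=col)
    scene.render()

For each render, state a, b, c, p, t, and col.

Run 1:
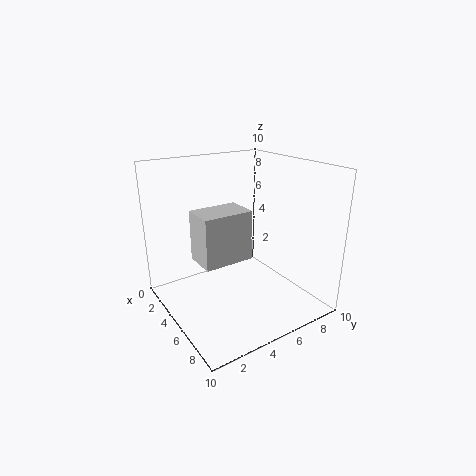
a = 6; b = 1; c = 5; p = 2; t = 3; col = 'lightgray'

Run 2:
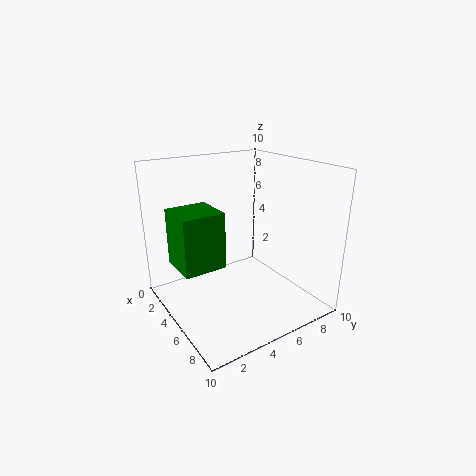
a = 2; b = 1; c = 3; p = 3; t = 4; col = 'green'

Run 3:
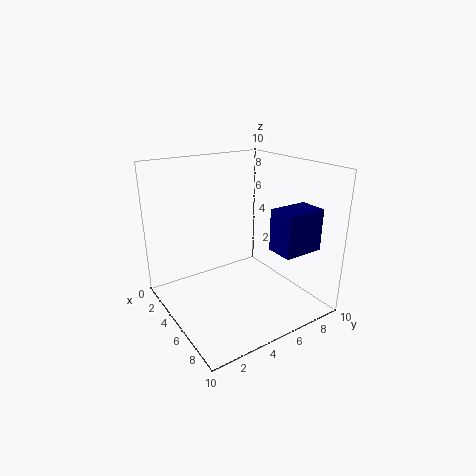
a = 6; b = 7; c = 4; p = 2; t = 3; col = 'navy'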